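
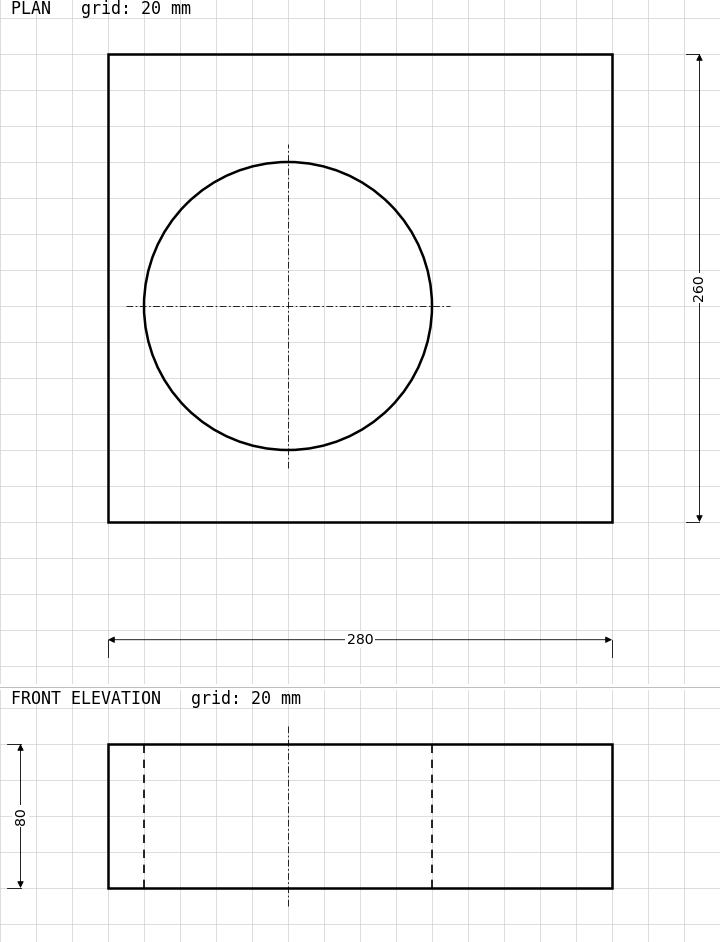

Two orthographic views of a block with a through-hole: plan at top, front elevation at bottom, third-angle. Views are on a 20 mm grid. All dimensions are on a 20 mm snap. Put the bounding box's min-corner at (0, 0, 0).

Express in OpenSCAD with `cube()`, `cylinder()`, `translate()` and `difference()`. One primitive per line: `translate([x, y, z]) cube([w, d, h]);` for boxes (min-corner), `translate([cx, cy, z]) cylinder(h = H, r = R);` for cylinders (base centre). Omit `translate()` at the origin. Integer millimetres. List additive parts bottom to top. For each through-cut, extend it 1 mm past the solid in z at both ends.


difference() {
  cube([280, 260, 80]);
  translate([100, 120, -1]) cylinder(h = 82, r = 80);
}


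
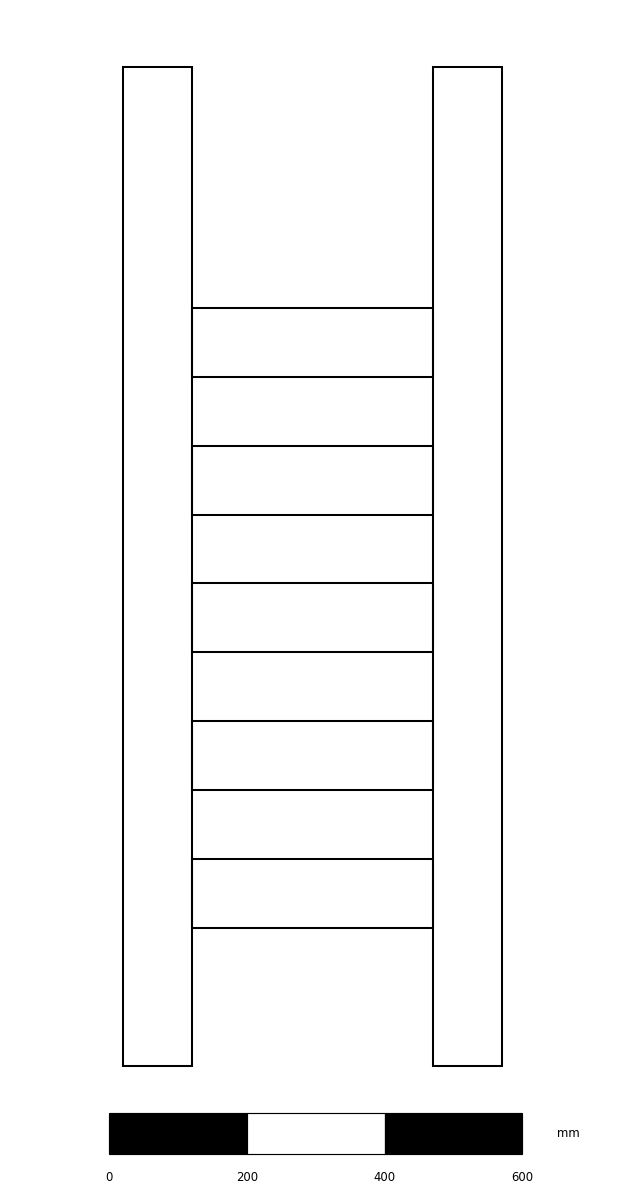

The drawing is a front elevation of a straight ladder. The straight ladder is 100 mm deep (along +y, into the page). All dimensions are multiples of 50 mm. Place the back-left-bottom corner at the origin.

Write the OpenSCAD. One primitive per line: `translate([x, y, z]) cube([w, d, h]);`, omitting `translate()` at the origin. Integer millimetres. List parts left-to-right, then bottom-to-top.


cube([100, 100, 1450]);
translate([100, 0, 200]) cube([350, 100, 100]);
translate([100, 0, 400]) cube([350, 100, 100]);
translate([100, 0, 600]) cube([350, 100, 100]);
translate([100, 0, 800]) cube([350, 100, 100]);
translate([100, 0, 1000]) cube([350, 100, 100]);
translate([450, 0, 0]) cube([100, 100, 1450]);


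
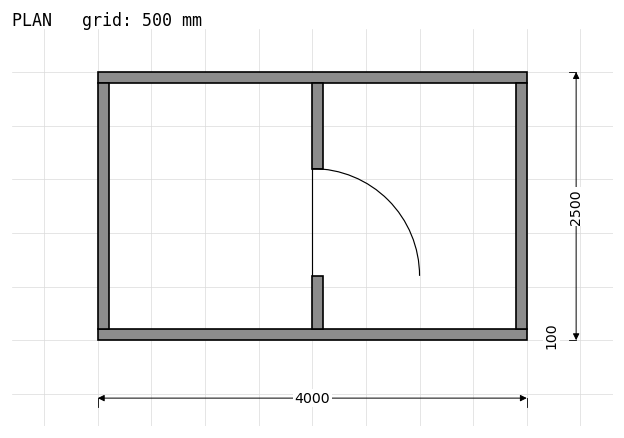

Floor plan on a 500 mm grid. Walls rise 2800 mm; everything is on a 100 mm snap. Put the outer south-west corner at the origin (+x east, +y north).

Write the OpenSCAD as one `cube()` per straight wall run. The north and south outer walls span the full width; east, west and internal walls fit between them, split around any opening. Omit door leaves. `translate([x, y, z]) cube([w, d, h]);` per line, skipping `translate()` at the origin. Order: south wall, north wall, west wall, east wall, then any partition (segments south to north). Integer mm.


cube([4000, 100, 2800]);
translate([0, 2400, 0]) cube([4000, 100, 2800]);
translate([0, 100, 0]) cube([100, 2300, 2800]);
translate([3900, 100, 0]) cube([100, 2300, 2800]);
translate([2000, 100, 0]) cube([100, 500, 2800]);
translate([2000, 1600, 0]) cube([100, 800, 2800]);


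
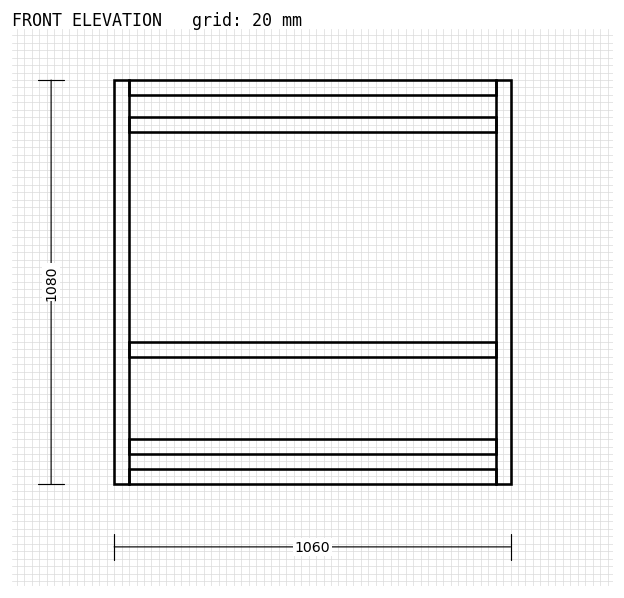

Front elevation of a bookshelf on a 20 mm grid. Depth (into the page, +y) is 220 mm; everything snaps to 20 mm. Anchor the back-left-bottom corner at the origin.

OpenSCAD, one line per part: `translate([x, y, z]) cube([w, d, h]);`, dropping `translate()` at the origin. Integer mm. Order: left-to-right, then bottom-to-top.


cube([40, 220, 1080]);
translate([40, 0, 0]) cube([980, 220, 40]);
translate([40, 0, 80]) cube([980, 220, 40]);
translate([40, 0, 340]) cube([980, 220, 40]);
translate([40, 0, 940]) cube([980, 220, 40]);
translate([40, 0, 1040]) cube([980, 220, 40]);
translate([1020, 0, 0]) cube([40, 220, 1080]);


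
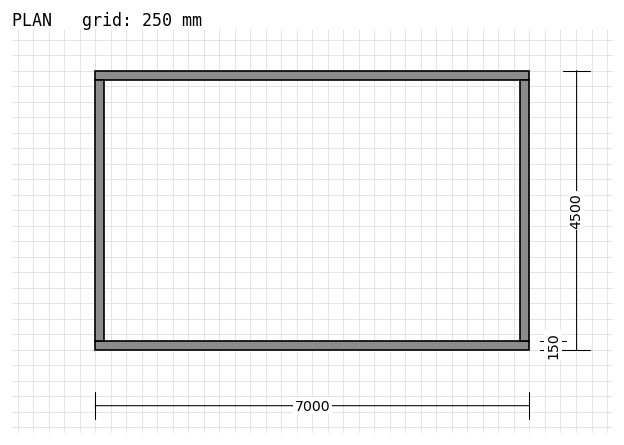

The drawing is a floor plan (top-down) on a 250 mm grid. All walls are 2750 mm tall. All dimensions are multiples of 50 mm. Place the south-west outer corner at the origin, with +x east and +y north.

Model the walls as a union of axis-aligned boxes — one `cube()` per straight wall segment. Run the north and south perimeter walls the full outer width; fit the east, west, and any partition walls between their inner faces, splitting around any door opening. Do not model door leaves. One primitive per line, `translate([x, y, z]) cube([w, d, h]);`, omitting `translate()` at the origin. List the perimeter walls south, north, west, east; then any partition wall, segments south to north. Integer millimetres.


cube([7000, 150, 2750]);
translate([0, 4350, 0]) cube([7000, 150, 2750]);
translate([0, 150, 0]) cube([150, 4200, 2750]);
translate([6850, 150, 0]) cube([150, 4200, 2750]);


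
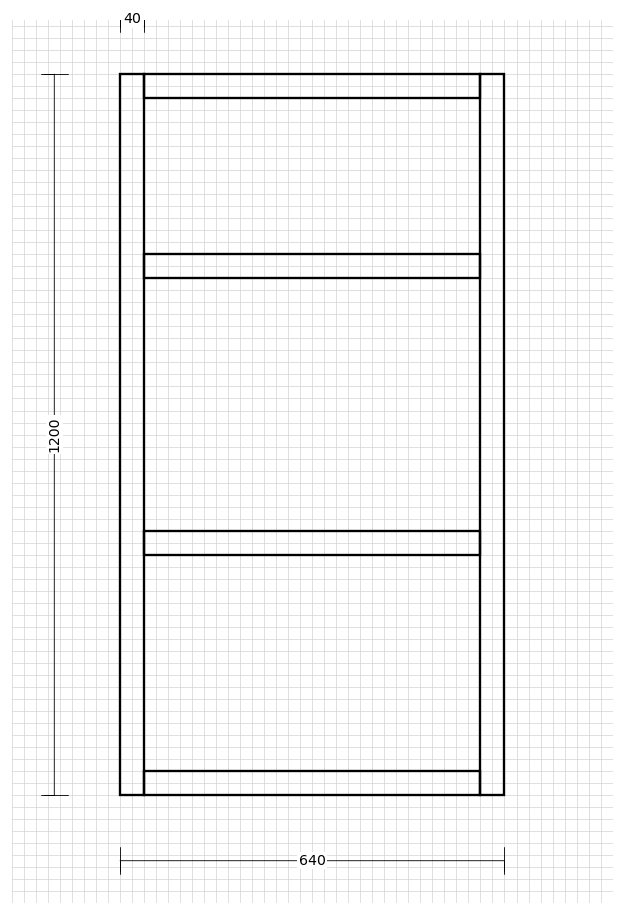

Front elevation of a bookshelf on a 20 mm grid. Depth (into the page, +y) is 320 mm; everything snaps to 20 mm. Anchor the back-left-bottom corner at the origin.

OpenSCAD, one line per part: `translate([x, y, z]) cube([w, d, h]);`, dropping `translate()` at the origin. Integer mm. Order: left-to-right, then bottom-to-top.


cube([40, 320, 1200]);
translate([40, 0, 0]) cube([560, 320, 40]);
translate([40, 0, 400]) cube([560, 320, 40]);
translate([40, 0, 860]) cube([560, 320, 40]);
translate([40, 0, 1160]) cube([560, 320, 40]);
translate([600, 0, 0]) cube([40, 320, 1200]);


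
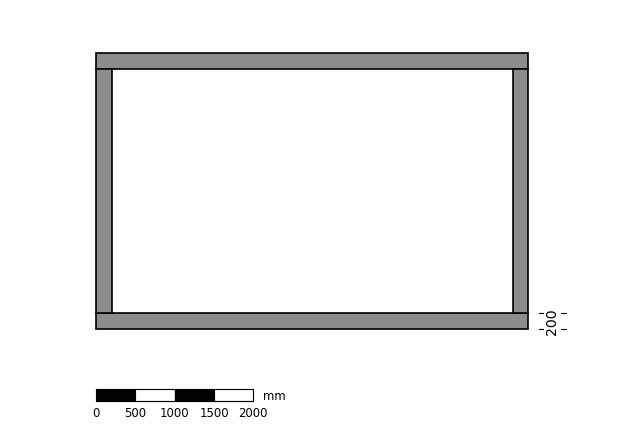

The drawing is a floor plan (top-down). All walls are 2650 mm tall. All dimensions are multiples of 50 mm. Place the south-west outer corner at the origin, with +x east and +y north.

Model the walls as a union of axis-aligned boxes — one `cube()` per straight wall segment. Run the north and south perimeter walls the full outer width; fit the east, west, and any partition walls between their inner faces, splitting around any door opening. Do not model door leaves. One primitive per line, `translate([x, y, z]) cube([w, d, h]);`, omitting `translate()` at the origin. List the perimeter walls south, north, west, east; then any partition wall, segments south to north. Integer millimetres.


cube([5500, 200, 2650]);
translate([0, 3300, 0]) cube([5500, 200, 2650]);
translate([0, 200, 0]) cube([200, 3100, 2650]);
translate([5300, 200, 0]) cube([200, 3100, 2650]);


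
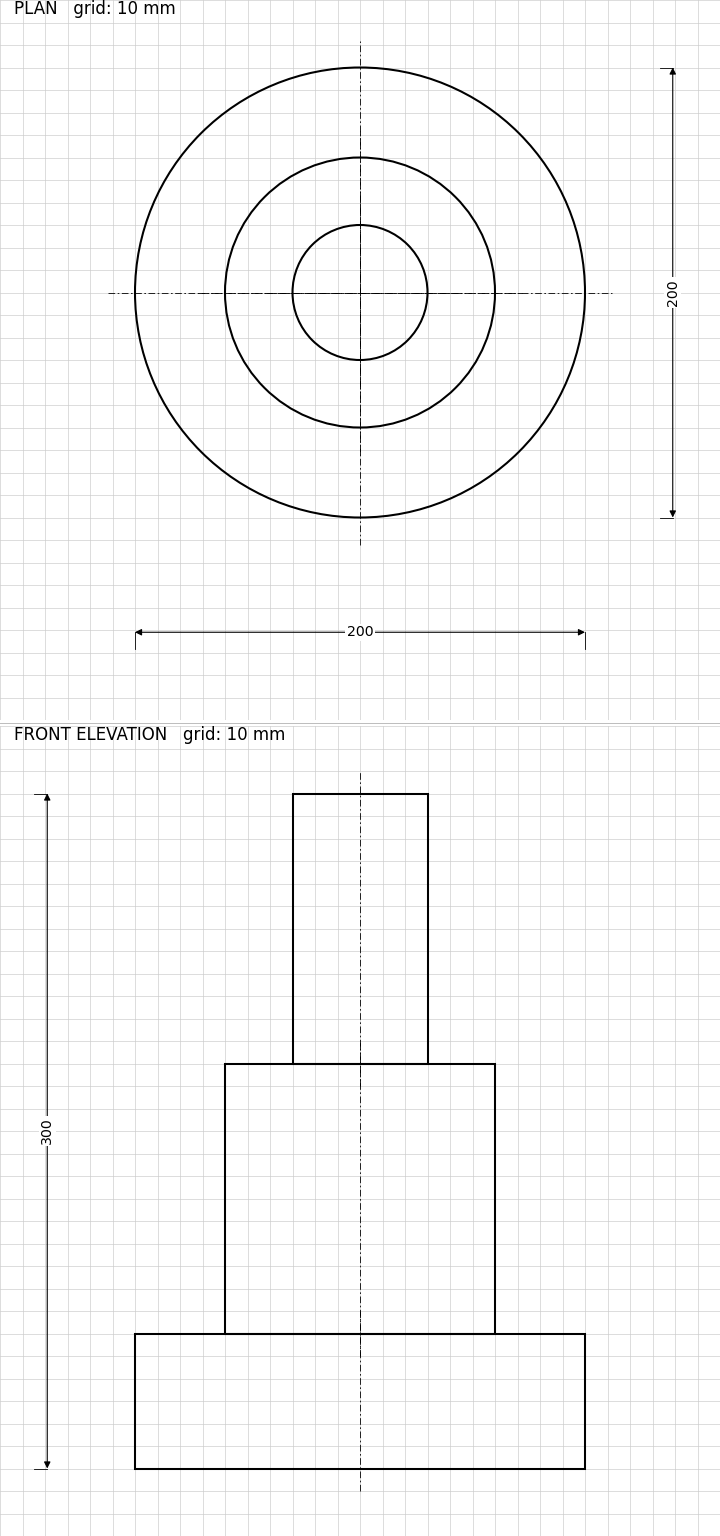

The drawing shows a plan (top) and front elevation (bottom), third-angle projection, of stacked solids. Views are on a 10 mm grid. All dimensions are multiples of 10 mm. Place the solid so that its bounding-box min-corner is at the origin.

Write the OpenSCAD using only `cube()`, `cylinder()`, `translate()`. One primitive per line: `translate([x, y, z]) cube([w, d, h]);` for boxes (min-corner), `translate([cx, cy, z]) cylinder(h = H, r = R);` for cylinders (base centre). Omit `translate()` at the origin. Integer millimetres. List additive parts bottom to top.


translate([100, 100, 0]) cylinder(h = 60, r = 100);
translate([100, 100, 60]) cylinder(h = 120, r = 60);
translate([100, 100, 180]) cylinder(h = 120, r = 30);


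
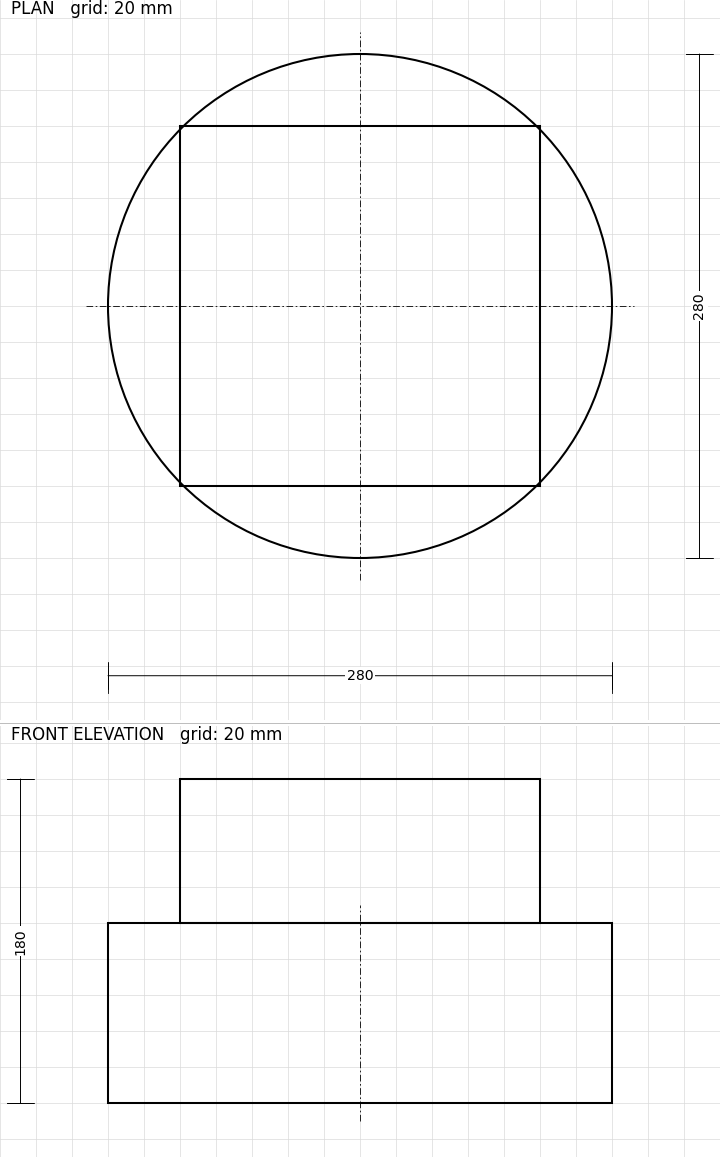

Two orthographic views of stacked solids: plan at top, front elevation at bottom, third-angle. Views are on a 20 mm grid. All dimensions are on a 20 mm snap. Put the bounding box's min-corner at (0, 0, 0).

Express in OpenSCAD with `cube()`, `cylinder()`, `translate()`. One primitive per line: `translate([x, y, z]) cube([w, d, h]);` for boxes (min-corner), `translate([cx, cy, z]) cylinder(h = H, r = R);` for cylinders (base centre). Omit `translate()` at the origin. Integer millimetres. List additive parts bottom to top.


translate([140, 140, 0]) cylinder(h = 100, r = 140);
translate([40, 40, 100]) cube([200, 200, 80]);


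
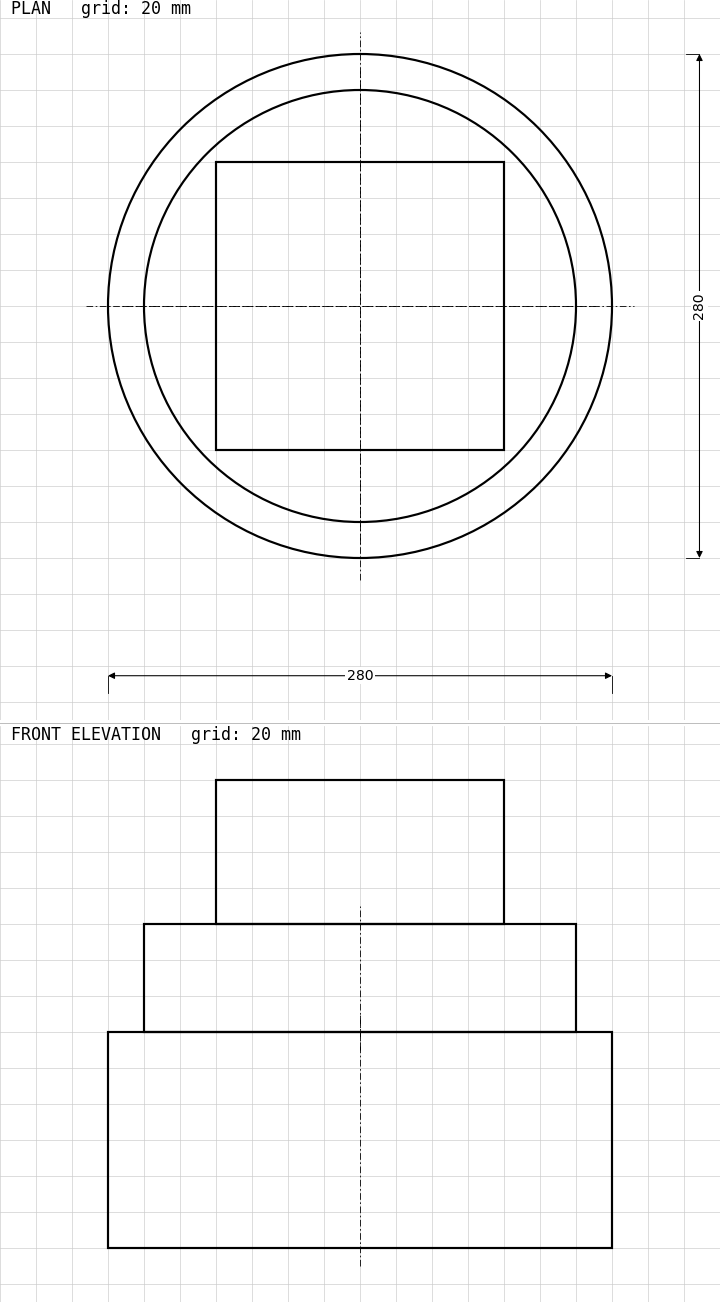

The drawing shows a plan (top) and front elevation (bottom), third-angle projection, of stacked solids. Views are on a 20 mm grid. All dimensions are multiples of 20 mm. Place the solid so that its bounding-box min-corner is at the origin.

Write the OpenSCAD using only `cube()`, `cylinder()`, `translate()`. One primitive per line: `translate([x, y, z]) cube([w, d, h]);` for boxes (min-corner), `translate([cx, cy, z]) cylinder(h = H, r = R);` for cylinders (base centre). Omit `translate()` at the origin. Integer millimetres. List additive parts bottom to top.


translate([140, 140, 0]) cylinder(h = 120, r = 140);
translate([140, 140, 120]) cylinder(h = 60, r = 120);
translate([60, 60, 180]) cube([160, 160, 80]);


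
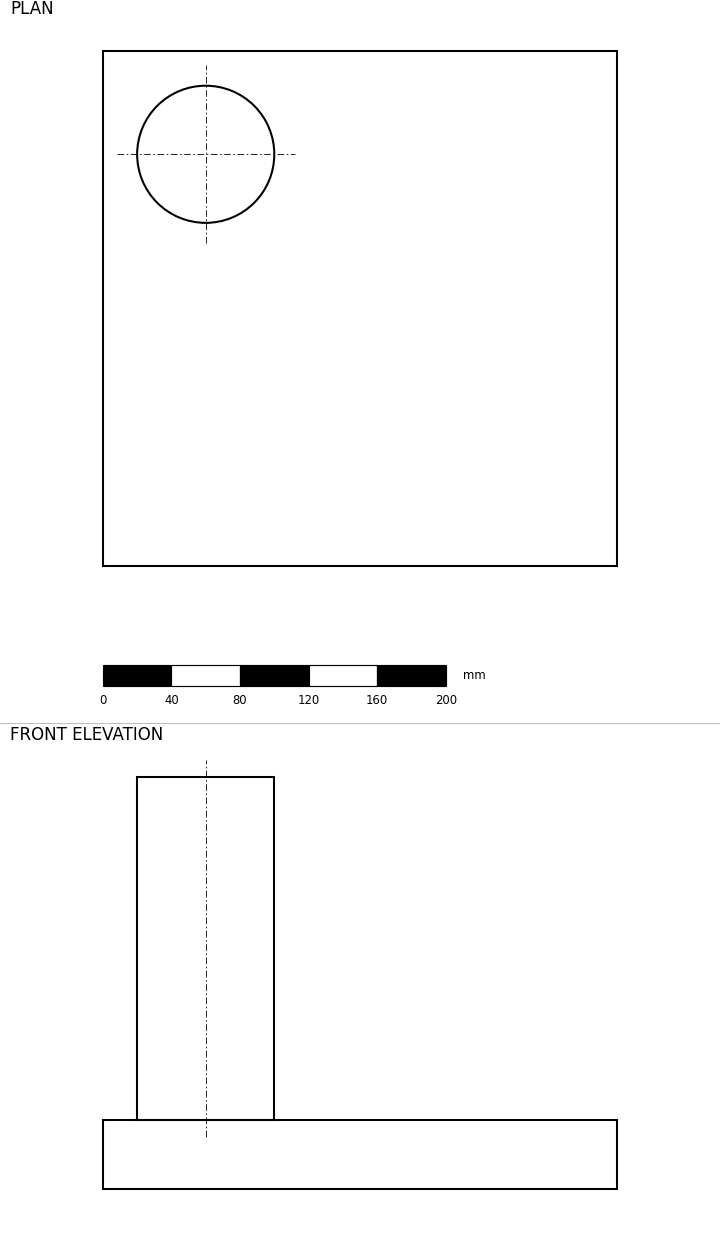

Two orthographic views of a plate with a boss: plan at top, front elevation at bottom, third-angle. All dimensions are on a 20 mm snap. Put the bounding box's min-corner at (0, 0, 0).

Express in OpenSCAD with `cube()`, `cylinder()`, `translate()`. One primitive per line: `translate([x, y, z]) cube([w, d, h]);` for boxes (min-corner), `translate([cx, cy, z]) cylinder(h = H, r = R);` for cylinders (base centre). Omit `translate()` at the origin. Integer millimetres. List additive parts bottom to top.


cube([300, 300, 40]);
translate([60, 240, 40]) cylinder(h = 200, r = 40);


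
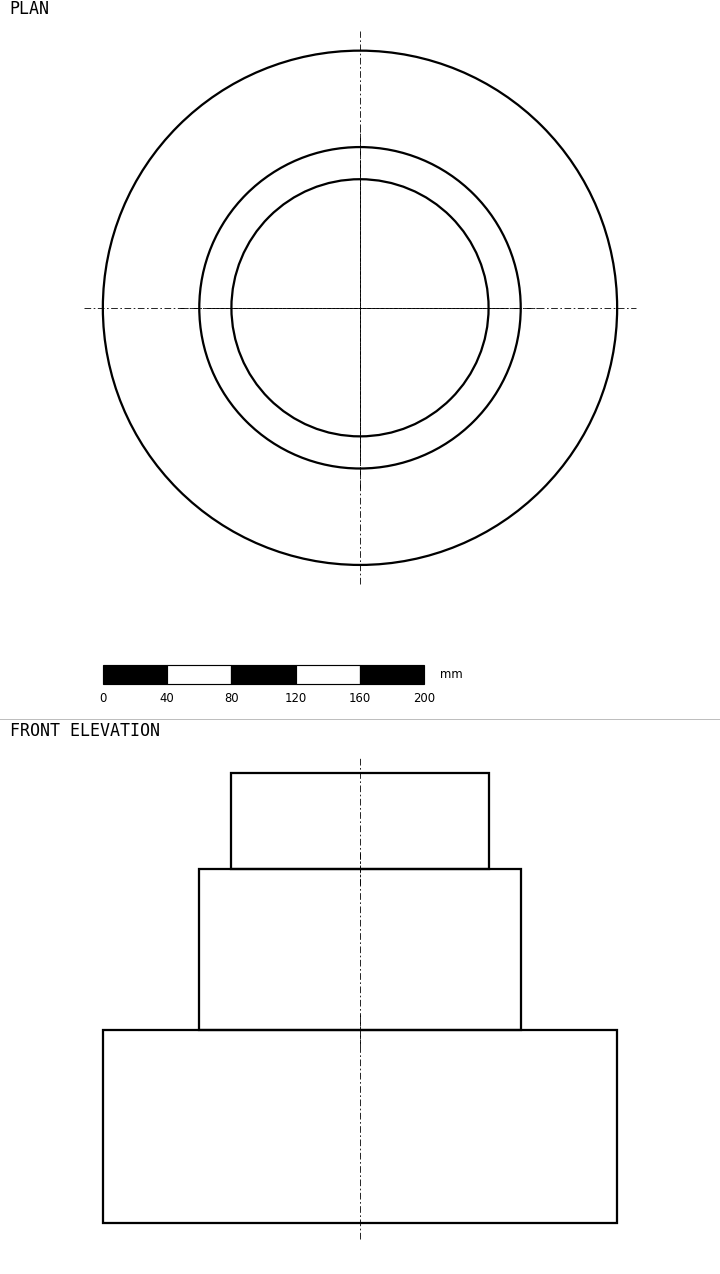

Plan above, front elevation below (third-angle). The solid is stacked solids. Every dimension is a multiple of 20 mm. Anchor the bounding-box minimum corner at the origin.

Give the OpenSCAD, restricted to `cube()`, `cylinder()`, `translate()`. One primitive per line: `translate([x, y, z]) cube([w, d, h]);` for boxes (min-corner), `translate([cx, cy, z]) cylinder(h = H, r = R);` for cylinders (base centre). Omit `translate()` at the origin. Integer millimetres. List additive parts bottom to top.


translate([160, 160, 0]) cylinder(h = 120, r = 160);
translate([160, 160, 120]) cylinder(h = 100, r = 100);
translate([160, 160, 220]) cylinder(h = 60, r = 80);


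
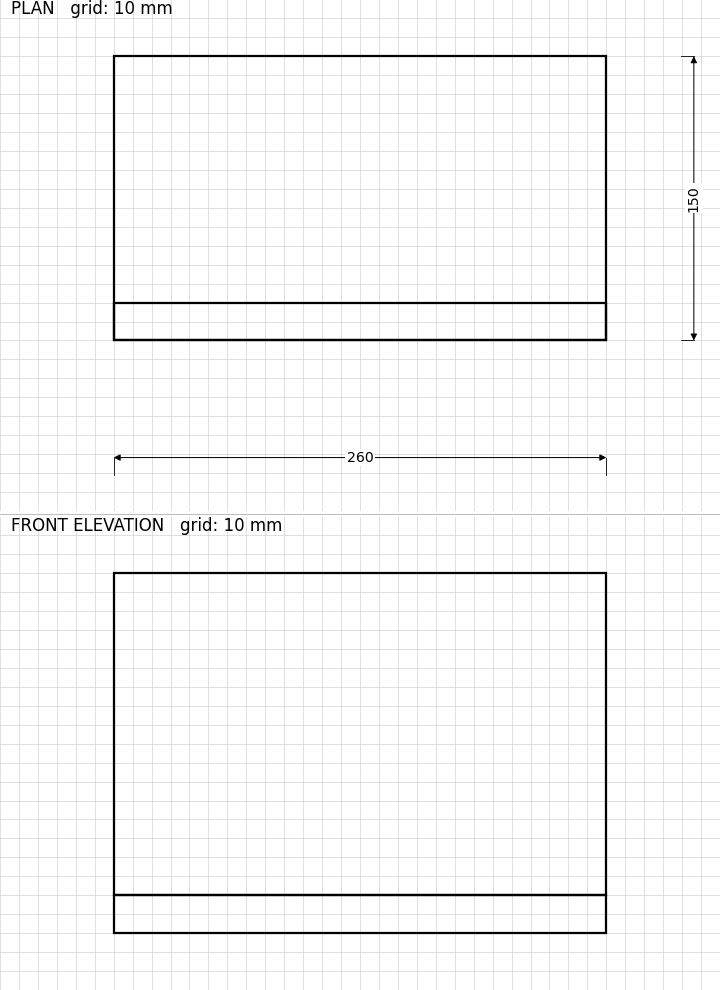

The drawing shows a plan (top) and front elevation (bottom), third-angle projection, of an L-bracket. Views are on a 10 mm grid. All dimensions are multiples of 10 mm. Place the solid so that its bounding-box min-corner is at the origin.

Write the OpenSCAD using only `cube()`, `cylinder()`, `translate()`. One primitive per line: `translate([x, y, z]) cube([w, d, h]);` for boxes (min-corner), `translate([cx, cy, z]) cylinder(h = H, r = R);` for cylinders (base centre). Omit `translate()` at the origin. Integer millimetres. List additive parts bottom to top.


cube([260, 150, 20]);
translate([0, 0, 20]) cube([260, 20, 170]);


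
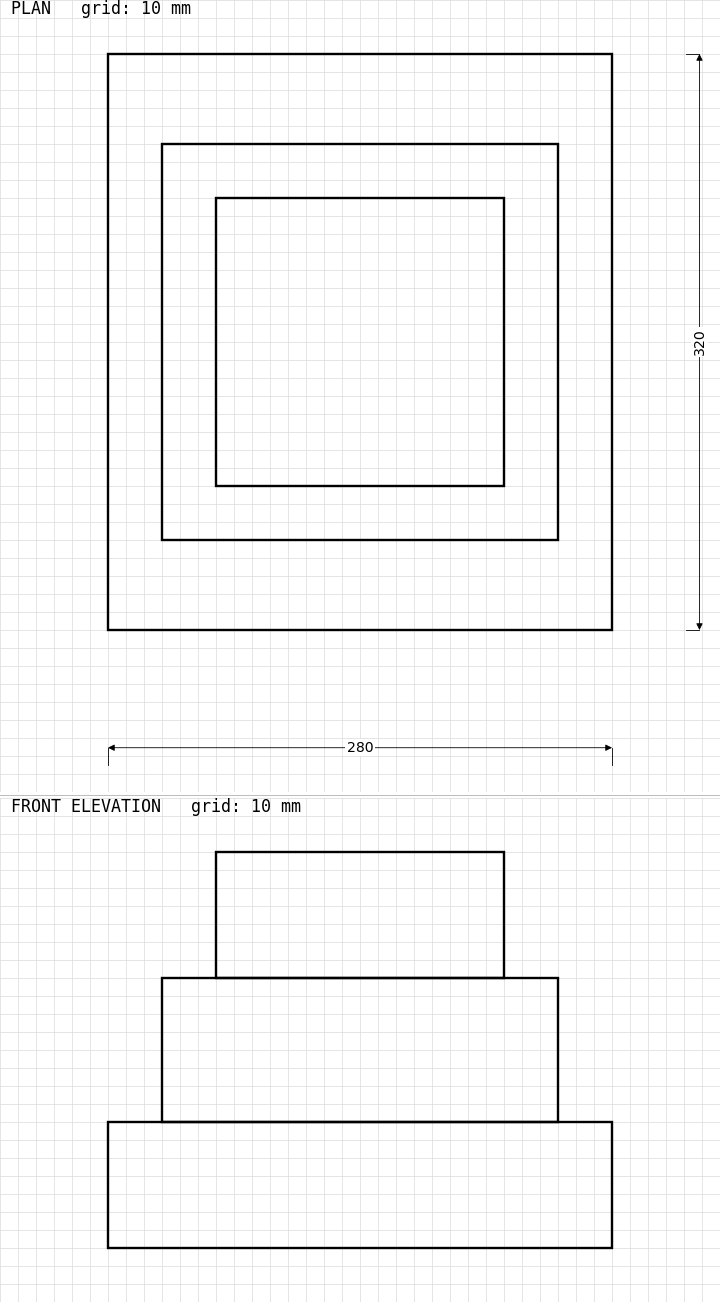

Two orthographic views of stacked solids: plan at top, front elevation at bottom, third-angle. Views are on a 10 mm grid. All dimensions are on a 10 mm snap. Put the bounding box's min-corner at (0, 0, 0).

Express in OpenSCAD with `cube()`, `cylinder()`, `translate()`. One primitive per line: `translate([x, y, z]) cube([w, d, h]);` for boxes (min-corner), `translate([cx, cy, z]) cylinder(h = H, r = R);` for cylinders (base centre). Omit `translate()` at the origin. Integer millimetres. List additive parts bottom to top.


cube([280, 320, 70]);
translate([30, 50, 70]) cube([220, 220, 80]);
translate([60, 80, 150]) cube([160, 160, 70]);


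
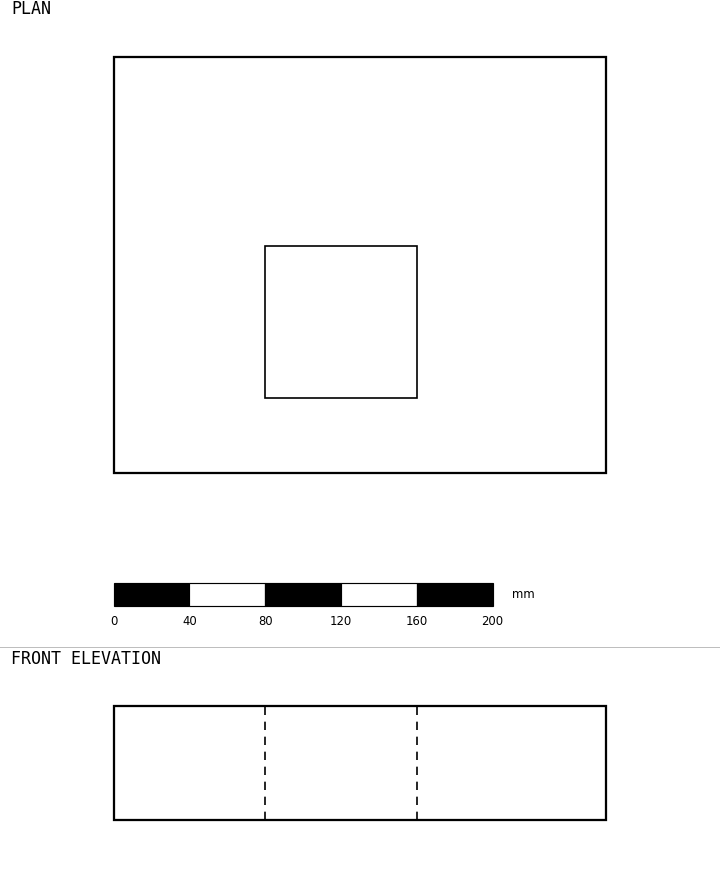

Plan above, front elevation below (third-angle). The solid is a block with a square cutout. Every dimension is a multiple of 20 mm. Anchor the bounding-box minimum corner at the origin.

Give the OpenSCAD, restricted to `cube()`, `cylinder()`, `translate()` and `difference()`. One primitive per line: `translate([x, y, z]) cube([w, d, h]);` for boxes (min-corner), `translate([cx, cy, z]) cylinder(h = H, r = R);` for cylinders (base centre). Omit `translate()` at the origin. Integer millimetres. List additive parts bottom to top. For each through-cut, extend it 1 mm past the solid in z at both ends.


difference() {
  cube([260, 220, 60]);
  translate([80, 40, -1]) cube([80, 80, 62]);
}


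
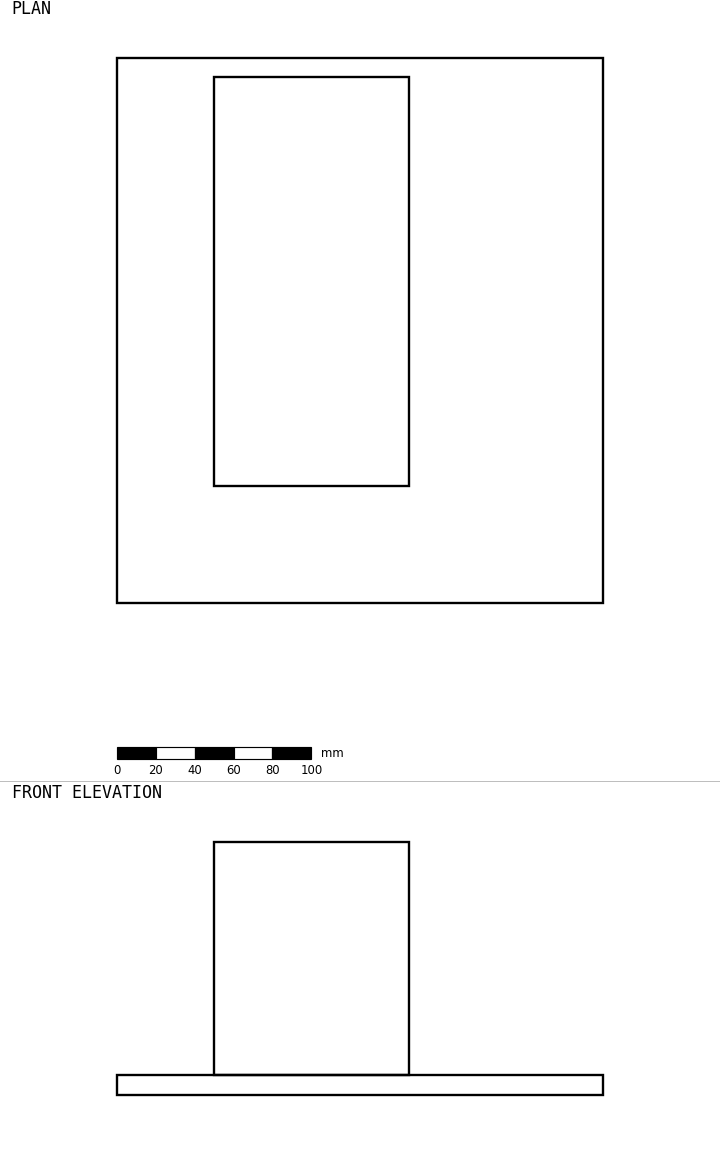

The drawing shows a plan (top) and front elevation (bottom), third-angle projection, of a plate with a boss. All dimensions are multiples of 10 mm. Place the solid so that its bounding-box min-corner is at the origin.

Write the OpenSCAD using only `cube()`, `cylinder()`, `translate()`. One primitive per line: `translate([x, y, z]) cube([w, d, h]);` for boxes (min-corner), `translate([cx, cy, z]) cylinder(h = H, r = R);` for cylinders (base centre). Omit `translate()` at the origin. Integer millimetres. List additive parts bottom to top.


cube([250, 280, 10]);
translate([50, 60, 10]) cube([100, 210, 120]);


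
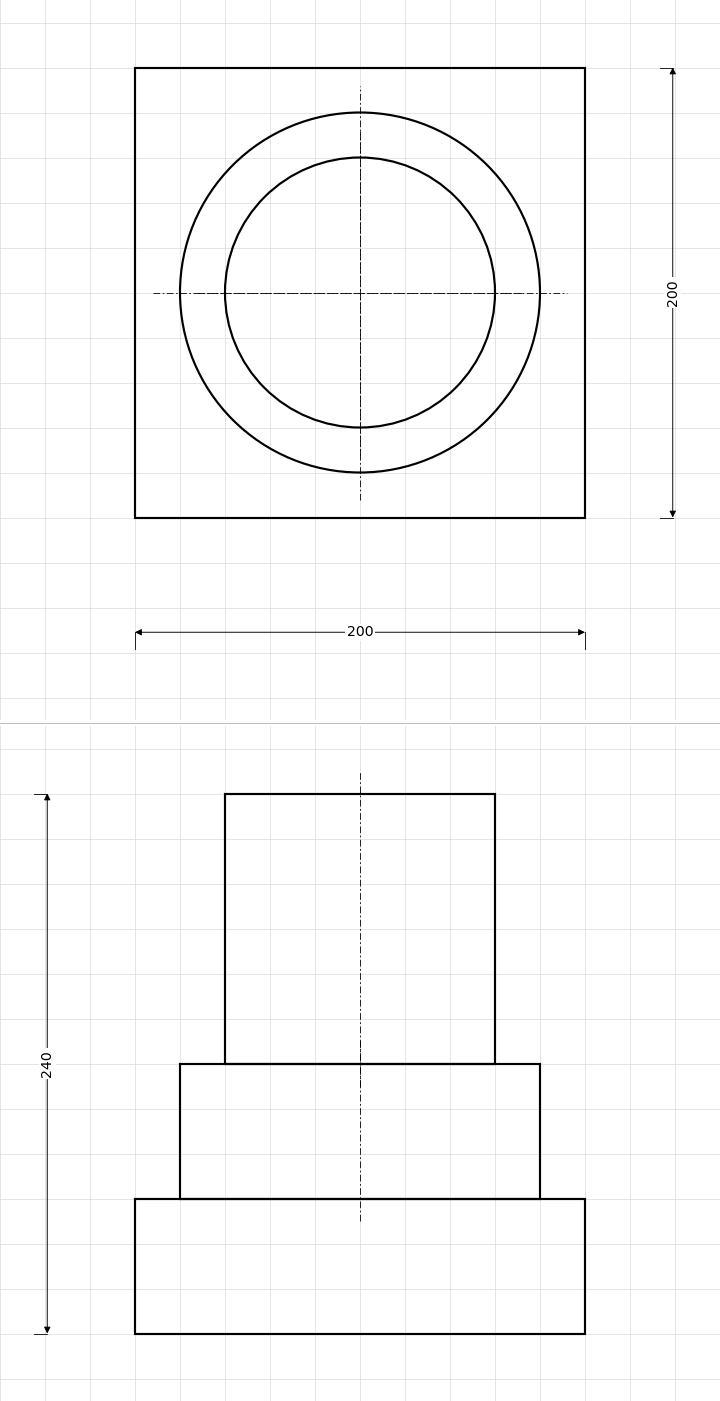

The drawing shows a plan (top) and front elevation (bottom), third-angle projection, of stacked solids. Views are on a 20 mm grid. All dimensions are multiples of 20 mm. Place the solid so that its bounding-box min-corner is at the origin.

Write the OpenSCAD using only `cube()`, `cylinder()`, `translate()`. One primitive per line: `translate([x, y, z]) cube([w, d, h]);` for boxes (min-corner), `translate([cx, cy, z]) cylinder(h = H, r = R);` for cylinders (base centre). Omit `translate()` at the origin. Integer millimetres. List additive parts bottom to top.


cube([200, 200, 60]);
translate([100, 100, 60]) cylinder(h = 60, r = 80);
translate([100, 100, 120]) cylinder(h = 120, r = 60);


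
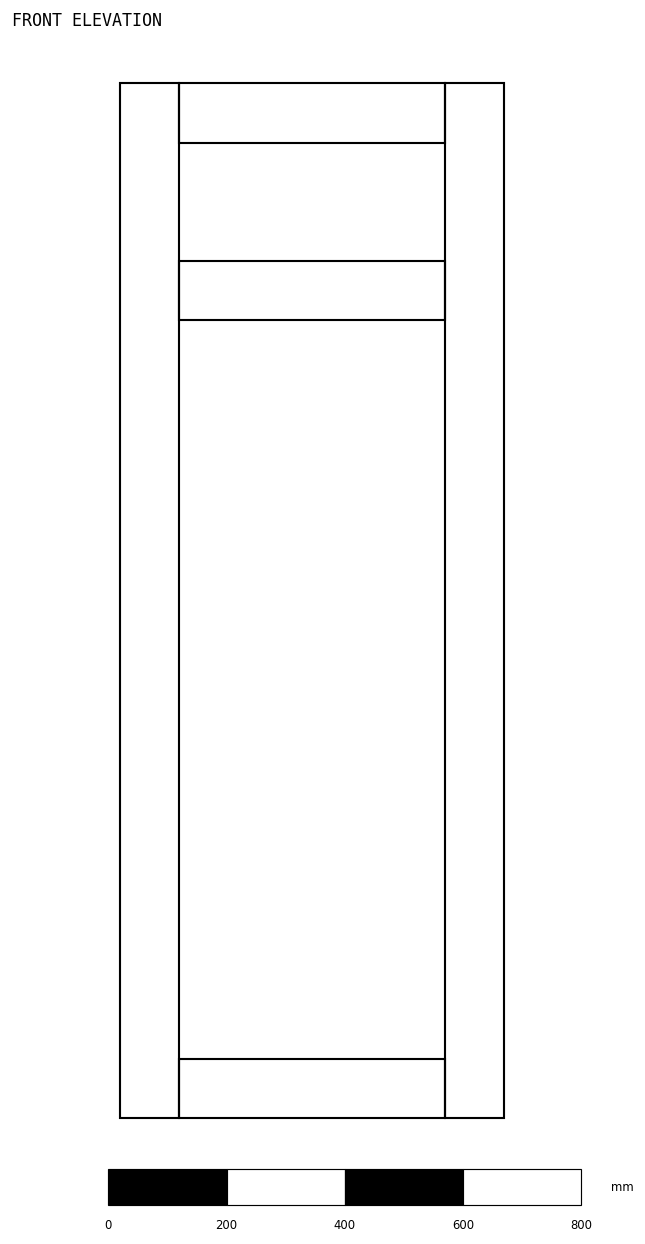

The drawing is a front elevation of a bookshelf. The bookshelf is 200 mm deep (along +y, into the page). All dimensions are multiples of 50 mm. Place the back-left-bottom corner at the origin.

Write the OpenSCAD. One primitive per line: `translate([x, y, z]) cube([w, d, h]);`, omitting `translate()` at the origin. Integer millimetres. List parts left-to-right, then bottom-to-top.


cube([100, 200, 1750]);
translate([100, 0, 0]) cube([450, 200, 100]);
translate([100, 0, 1350]) cube([450, 200, 100]);
translate([100, 0, 1650]) cube([450, 200, 100]);
translate([550, 0, 0]) cube([100, 200, 1750]);


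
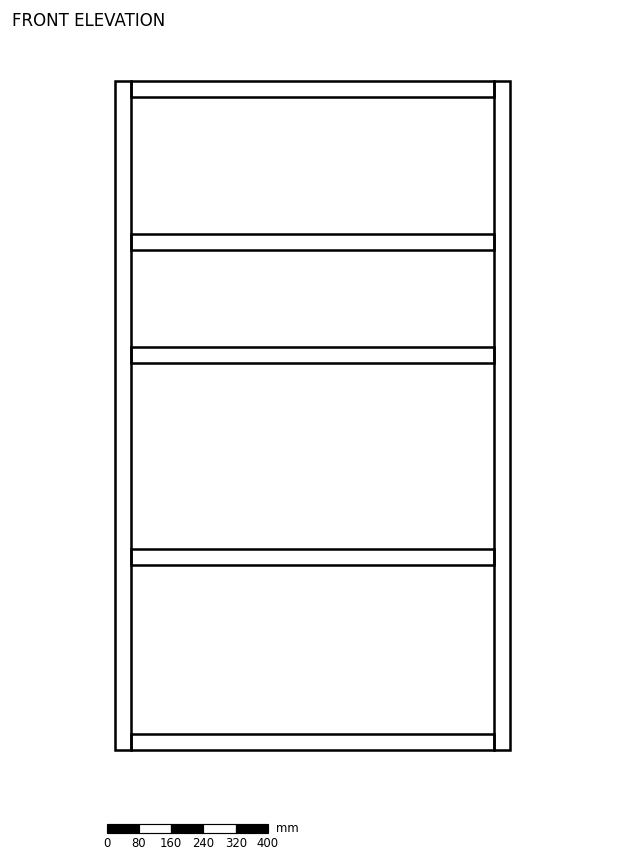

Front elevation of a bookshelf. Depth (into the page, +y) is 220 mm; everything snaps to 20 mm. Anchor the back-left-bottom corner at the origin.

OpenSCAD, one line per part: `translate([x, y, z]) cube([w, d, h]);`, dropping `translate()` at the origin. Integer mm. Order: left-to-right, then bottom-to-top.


cube([40, 220, 1660]);
translate([40, 0, 0]) cube([900, 220, 40]);
translate([40, 0, 460]) cube([900, 220, 40]);
translate([40, 0, 960]) cube([900, 220, 40]);
translate([40, 0, 1240]) cube([900, 220, 40]);
translate([40, 0, 1620]) cube([900, 220, 40]);
translate([940, 0, 0]) cube([40, 220, 1660]);


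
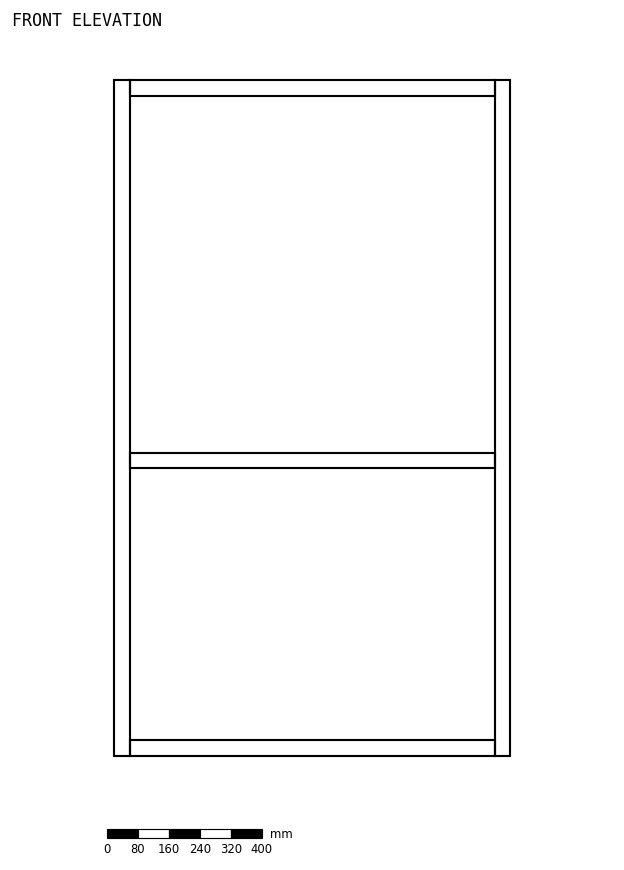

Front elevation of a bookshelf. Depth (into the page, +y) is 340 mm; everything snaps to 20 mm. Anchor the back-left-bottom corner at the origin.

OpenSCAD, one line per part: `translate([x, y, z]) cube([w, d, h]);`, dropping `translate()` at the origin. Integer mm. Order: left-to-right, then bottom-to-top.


cube([40, 340, 1740]);
translate([40, 0, 0]) cube([940, 340, 40]);
translate([40, 0, 740]) cube([940, 340, 40]);
translate([40, 0, 1700]) cube([940, 340, 40]);
translate([980, 0, 0]) cube([40, 340, 1740]);


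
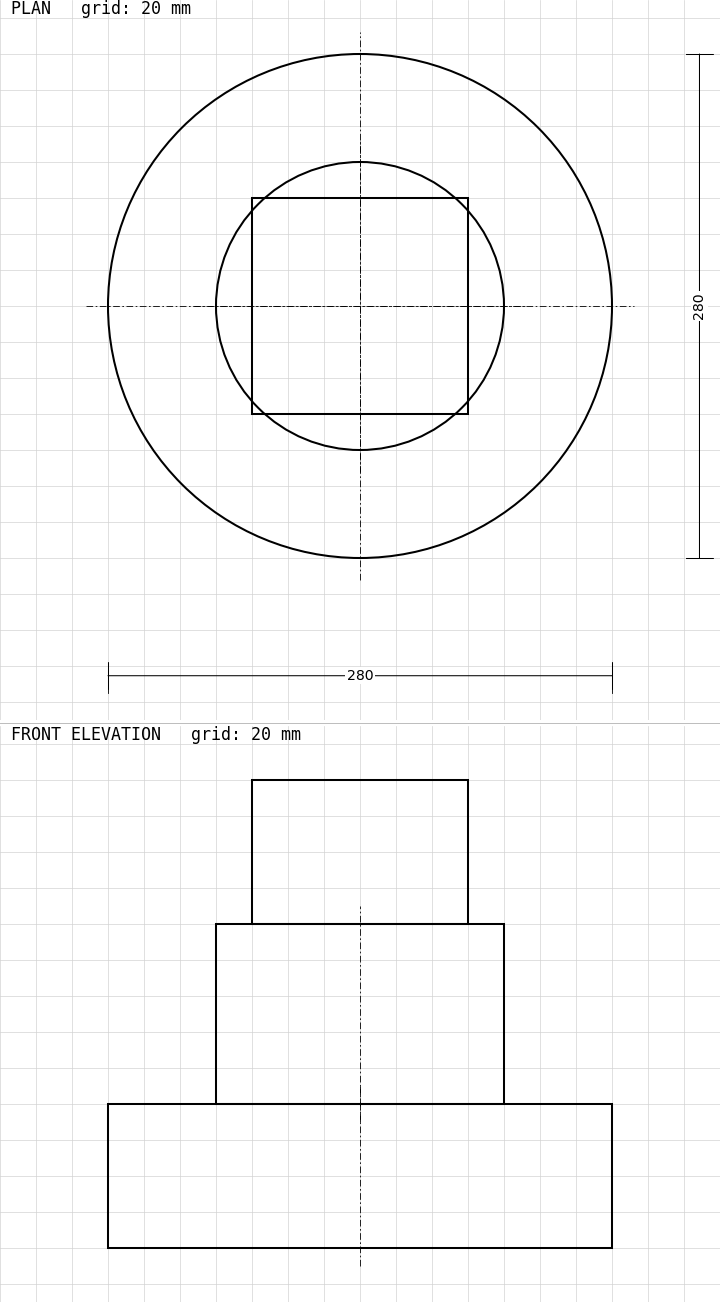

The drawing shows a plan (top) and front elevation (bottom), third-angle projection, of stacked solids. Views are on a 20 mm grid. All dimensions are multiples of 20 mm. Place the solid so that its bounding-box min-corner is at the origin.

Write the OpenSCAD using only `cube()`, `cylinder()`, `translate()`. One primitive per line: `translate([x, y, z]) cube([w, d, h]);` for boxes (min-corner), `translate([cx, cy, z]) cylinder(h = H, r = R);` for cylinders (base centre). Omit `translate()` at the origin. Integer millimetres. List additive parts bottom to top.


translate([140, 140, 0]) cylinder(h = 80, r = 140);
translate([140, 140, 80]) cylinder(h = 100, r = 80);
translate([80, 80, 180]) cube([120, 120, 80]);


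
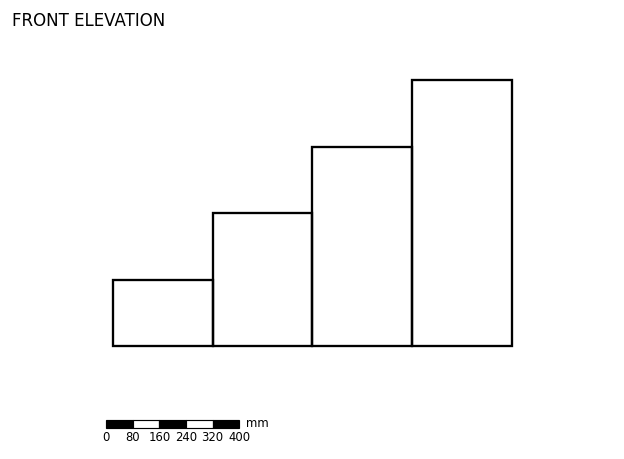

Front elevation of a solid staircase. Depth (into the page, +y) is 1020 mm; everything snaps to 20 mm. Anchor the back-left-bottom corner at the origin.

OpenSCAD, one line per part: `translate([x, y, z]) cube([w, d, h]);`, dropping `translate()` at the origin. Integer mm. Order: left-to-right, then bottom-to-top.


cube([300, 1020, 200]);
translate([300, 0, 0]) cube([300, 1020, 400]);
translate([600, 0, 0]) cube([300, 1020, 600]);
translate([900, 0, 0]) cube([300, 1020, 800]);


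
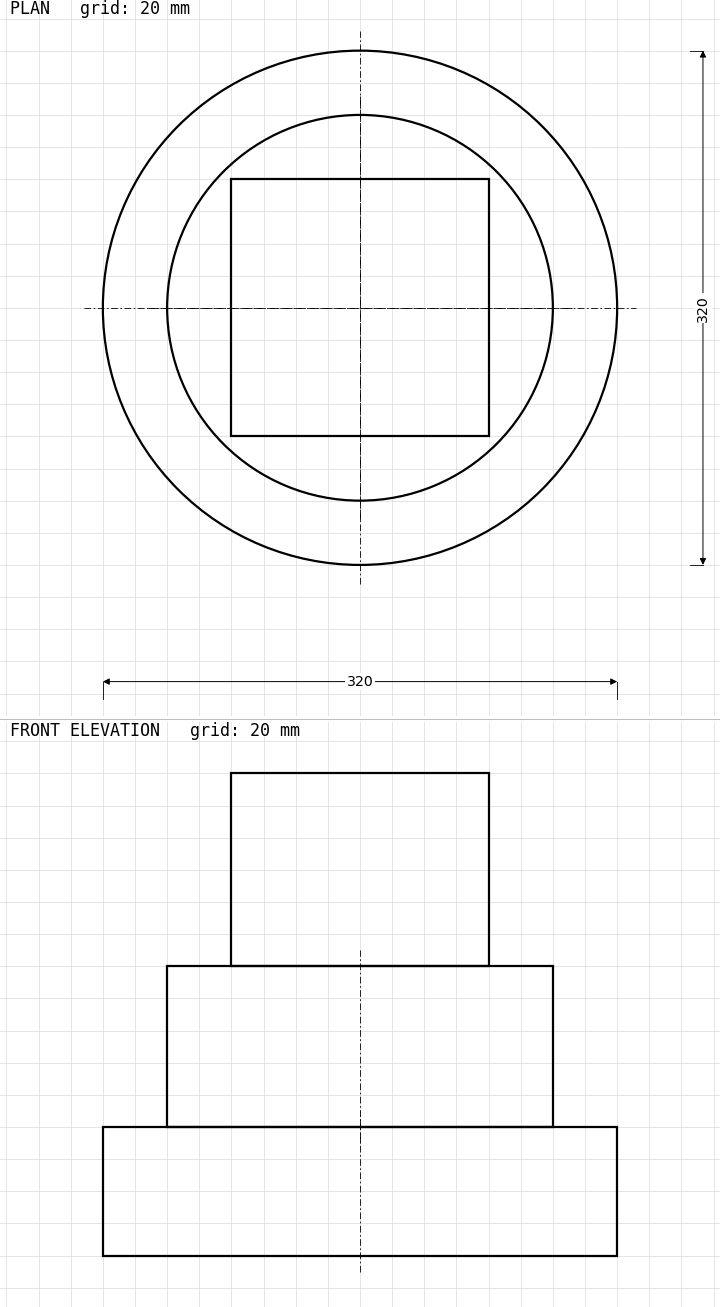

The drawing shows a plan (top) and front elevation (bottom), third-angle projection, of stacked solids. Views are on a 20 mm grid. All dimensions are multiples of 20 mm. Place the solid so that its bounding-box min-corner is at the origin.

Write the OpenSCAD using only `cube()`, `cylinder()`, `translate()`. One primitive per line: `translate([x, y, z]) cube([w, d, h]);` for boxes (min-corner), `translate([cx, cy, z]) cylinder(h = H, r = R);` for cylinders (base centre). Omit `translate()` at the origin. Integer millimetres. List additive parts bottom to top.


translate([160, 160, 0]) cylinder(h = 80, r = 160);
translate([160, 160, 80]) cylinder(h = 100, r = 120);
translate([80, 80, 180]) cube([160, 160, 120]);


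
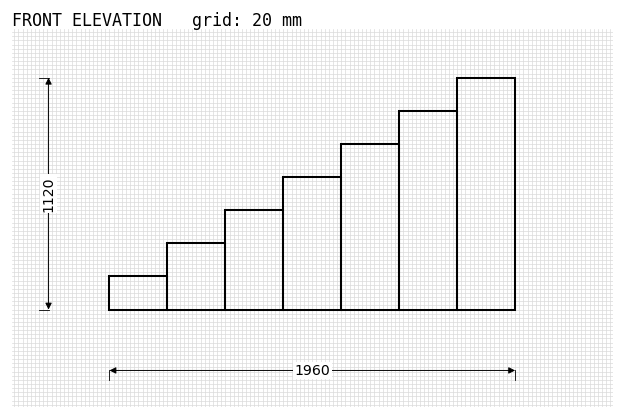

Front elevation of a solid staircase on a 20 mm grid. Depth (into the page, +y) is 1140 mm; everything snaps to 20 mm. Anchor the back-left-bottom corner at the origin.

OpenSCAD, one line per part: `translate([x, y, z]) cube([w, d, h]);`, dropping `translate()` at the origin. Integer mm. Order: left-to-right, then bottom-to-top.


cube([280, 1140, 160]);
translate([280, 0, 0]) cube([280, 1140, 320]);
translate([560, 0, 0]) cube([280, 1140, 480]);
translate([840, 0, 0]) cube([280, 1140, 640]);
translate([1120, 0, 0]) cube([280, 1140, 800]);
translate([1400, 0, 0]) cube([280, 1140, 960]);
translate([1680, 0, 0]) cube([280, 1140, 1120]);


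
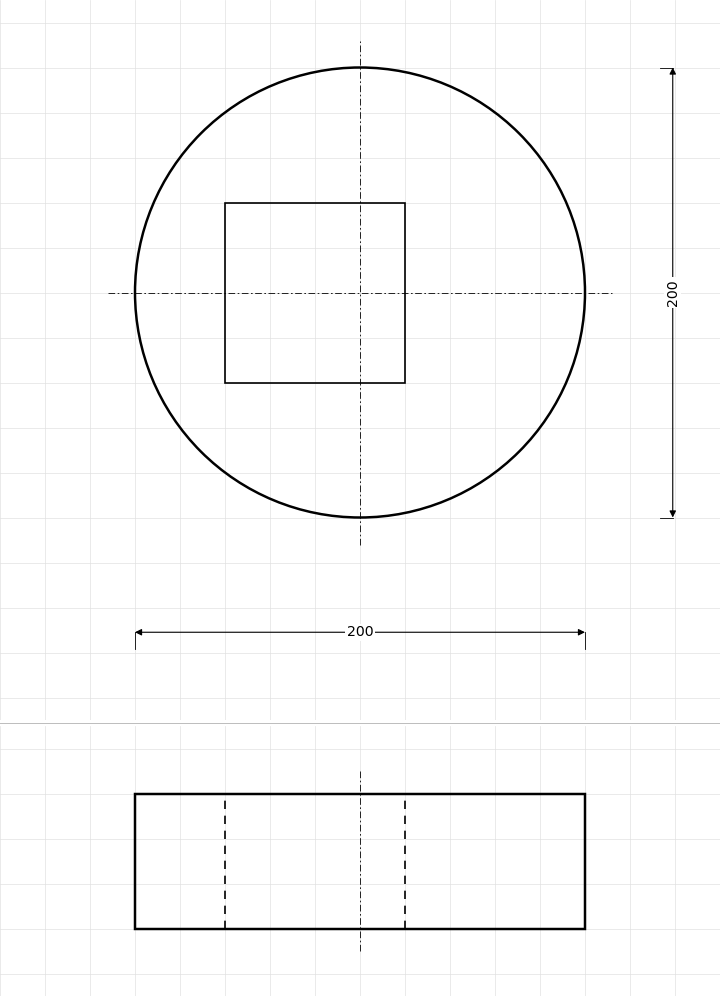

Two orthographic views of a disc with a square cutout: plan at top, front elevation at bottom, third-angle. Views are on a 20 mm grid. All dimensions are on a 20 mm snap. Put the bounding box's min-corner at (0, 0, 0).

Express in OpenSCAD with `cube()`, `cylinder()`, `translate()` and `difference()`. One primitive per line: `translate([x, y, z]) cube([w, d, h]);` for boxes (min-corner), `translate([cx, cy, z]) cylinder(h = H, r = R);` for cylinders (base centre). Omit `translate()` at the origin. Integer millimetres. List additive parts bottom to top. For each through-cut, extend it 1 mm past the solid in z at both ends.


difference() {
  translate([100, 100, 0]) cylinder(h = 60, r = 100);
  translate([40, 60, -1]) cube([80, 80, 62]);
}


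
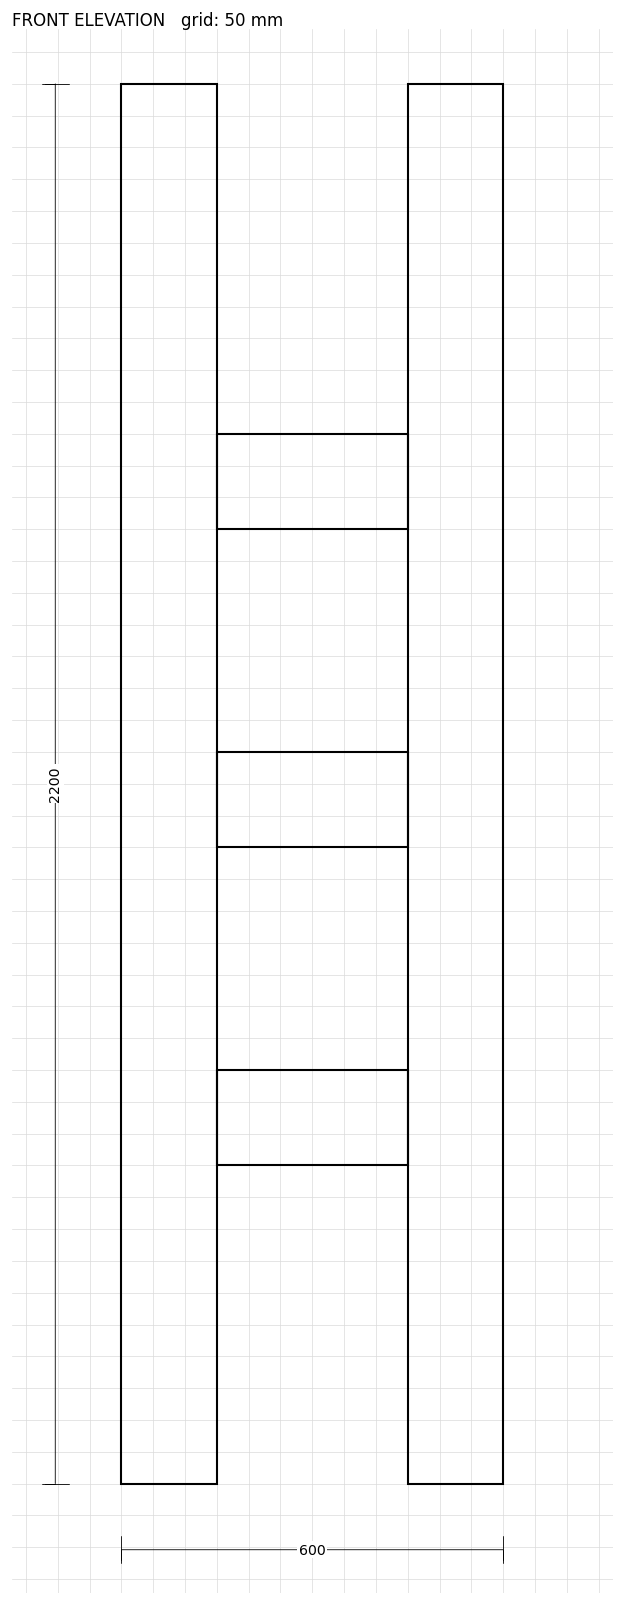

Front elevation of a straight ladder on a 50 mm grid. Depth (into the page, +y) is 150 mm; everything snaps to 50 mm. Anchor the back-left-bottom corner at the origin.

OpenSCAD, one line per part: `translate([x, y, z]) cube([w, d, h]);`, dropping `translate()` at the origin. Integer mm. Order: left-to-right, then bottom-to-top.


cube([150, 150, 2200]);
translate([150, 0, 500]) cube([300, 150, 150]);
translate([150, 0, 1000]) cube([300, 150, 150]);
translate([150, 0, 1500]) cube([300, 150, 150]);
translate([450, 0, 0]) cube([150, 150, 2200]);


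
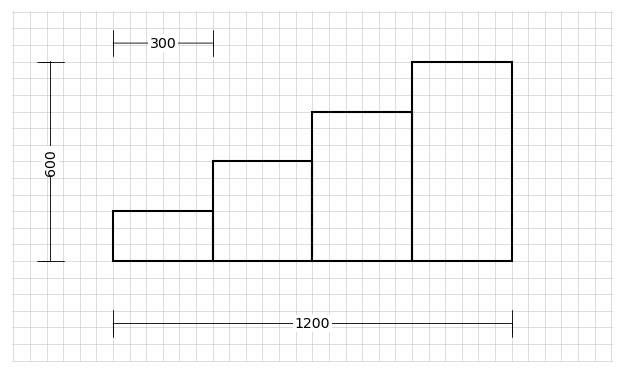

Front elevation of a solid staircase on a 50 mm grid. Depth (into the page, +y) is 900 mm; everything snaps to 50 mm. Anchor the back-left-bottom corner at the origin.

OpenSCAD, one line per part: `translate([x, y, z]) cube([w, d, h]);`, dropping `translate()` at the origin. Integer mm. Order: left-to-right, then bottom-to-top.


cube([300, 900, 150]);
translate([300, 0, 0]) cube([300, 900, 300]);
translate([600, 0, 0]) cube([300, 900, 450]);
translate([900, 0, 0]) cube([300, 900, 600]);


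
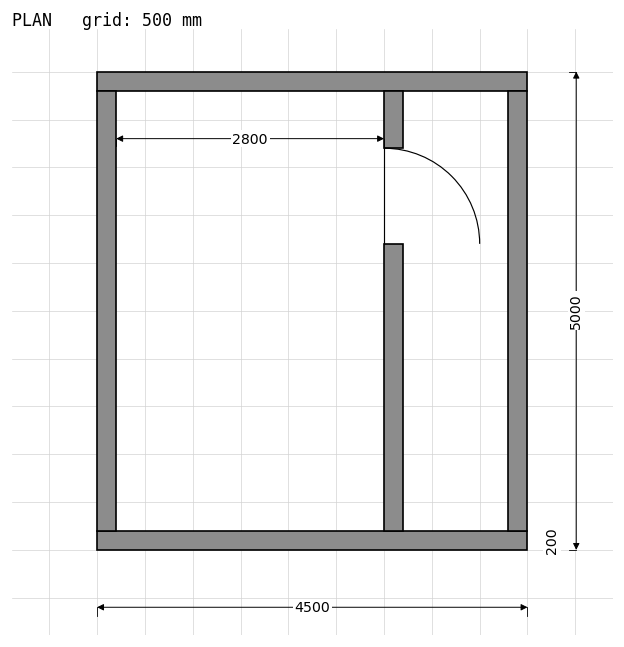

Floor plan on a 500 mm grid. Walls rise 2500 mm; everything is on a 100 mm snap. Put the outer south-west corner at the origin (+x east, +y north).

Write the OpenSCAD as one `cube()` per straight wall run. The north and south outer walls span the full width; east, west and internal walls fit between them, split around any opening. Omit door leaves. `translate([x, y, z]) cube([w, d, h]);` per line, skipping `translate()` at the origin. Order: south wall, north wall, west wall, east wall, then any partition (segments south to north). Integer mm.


cube([4500, 200, 2500]);
translate([0, 4800, 0]) cube([4500, 200, 2500]);
translate([0, 200, 0]) cube([200, 4600, 2500]);
translate([4300, 200, 0]) cube([200, 4600, 2500]);
translate([3000, 200, 0]) cube([200, 3000, 2500]);
translate([3000, 4200, 0]) cube([200, 600, 2500]);


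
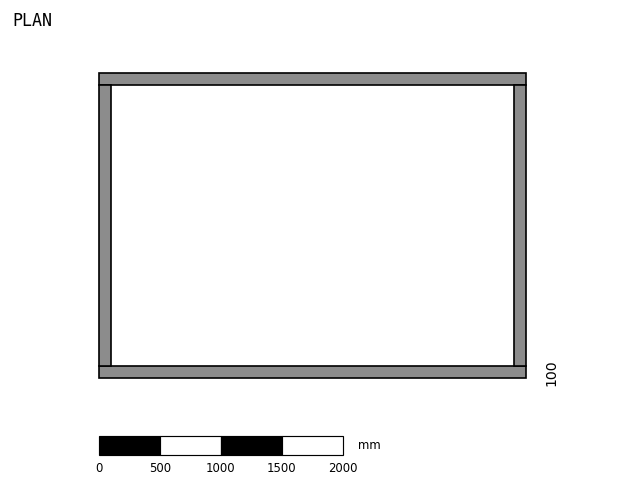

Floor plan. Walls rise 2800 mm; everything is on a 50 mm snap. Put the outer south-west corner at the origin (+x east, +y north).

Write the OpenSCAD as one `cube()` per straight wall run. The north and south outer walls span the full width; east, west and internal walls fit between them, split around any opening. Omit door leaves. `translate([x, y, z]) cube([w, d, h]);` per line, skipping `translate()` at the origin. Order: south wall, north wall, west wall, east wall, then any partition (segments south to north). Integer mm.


cube([3500, 100, 2800]);
translate([0, 2400, 0]) cube([3500, 100, 2800]);
translate([0, 100, 0]) cube([100, 2300, 2800]);
translate([3400, 100, 0]) cube([100, 2300, 2800]);


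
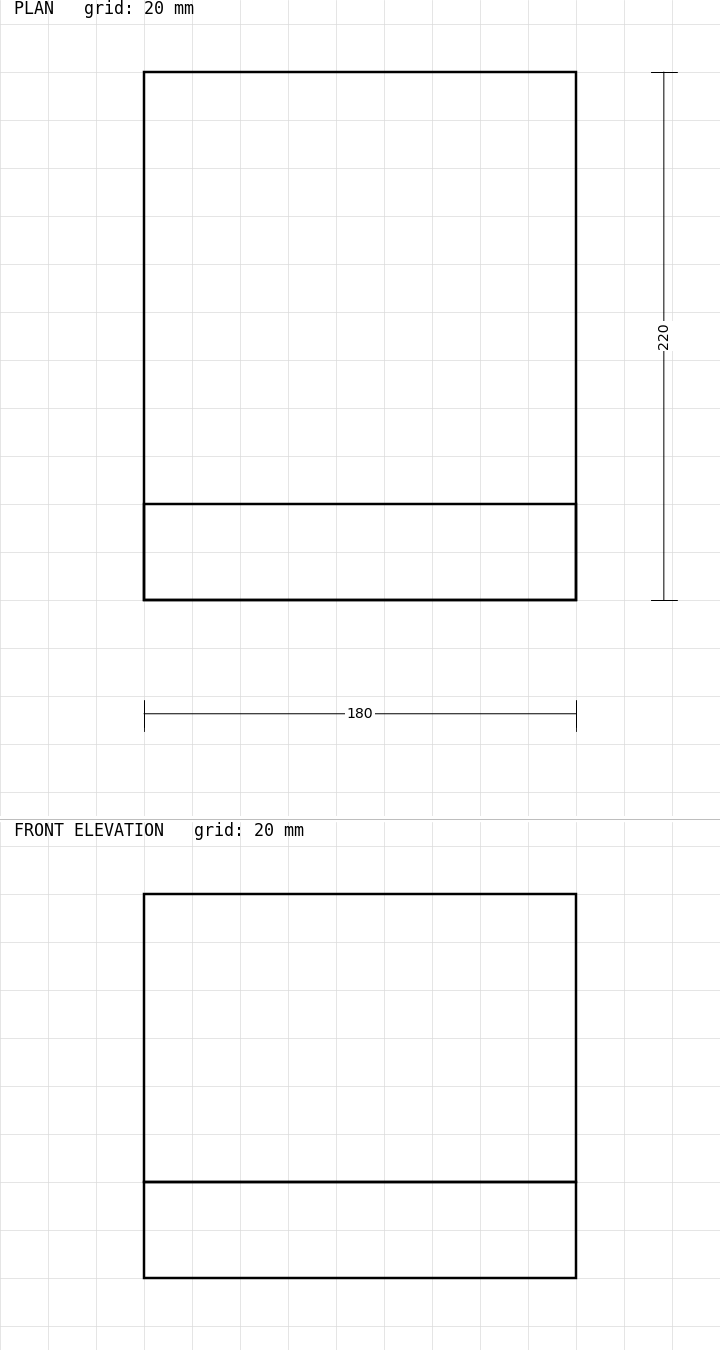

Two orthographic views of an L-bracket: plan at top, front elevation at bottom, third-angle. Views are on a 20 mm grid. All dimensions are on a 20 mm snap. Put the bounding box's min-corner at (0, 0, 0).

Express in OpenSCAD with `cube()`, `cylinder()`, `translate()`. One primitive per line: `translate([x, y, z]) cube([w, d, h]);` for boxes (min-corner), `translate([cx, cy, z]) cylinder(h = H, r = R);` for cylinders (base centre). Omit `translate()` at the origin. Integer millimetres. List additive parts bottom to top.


cube([180, 220, 40]);
translate([0, 0, 40]) cube([180, 40, 120]);


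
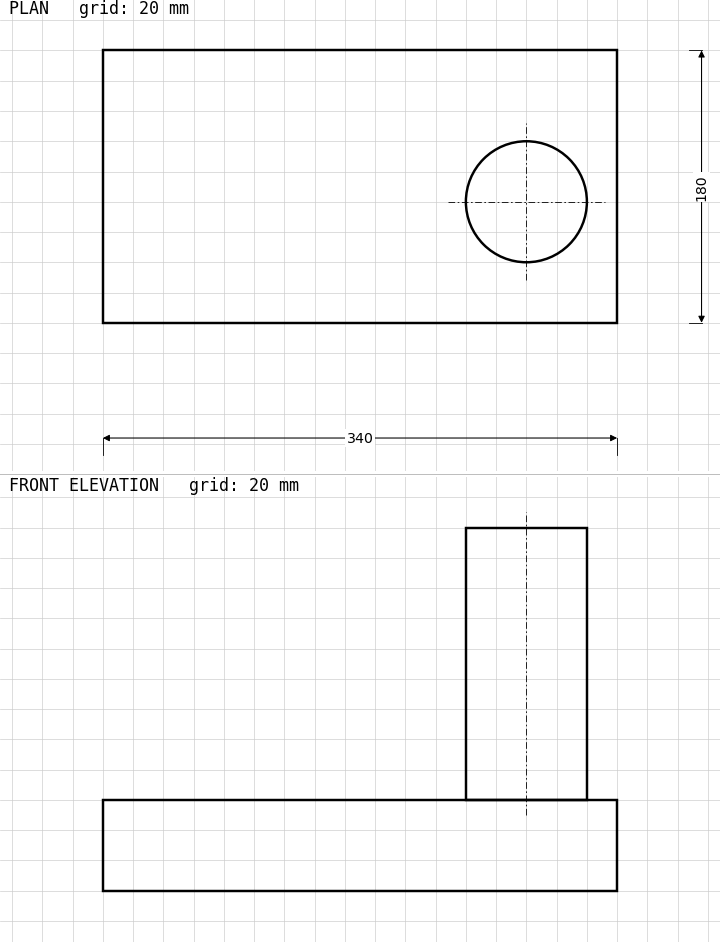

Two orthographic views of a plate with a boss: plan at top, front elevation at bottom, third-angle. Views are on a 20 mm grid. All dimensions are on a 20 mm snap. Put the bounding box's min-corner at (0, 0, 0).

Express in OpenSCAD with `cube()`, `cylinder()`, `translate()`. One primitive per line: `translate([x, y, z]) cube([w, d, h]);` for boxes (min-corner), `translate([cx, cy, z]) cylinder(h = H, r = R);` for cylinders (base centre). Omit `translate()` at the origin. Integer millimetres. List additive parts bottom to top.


cube([340, 180, 60]);
translate([280, 80, 60]) cylinder(h = 180, r = 40);


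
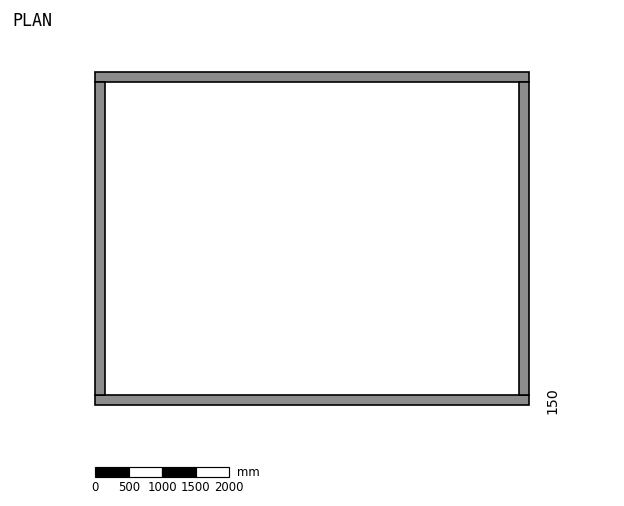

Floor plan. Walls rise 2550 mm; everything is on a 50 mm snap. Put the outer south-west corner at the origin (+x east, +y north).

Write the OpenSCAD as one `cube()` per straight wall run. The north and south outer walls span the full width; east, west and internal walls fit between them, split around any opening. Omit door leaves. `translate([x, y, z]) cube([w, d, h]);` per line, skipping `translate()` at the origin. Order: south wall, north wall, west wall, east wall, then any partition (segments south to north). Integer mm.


cube([6500, 150, 2550]);
translate([0, 4850, 0]) cube([6500, 150, 2550]);
translate([0, 150, 0]) cube([150, 4700, 2550]);
translate([6350, 150, 0]) cube([150, 4700, 2550]);


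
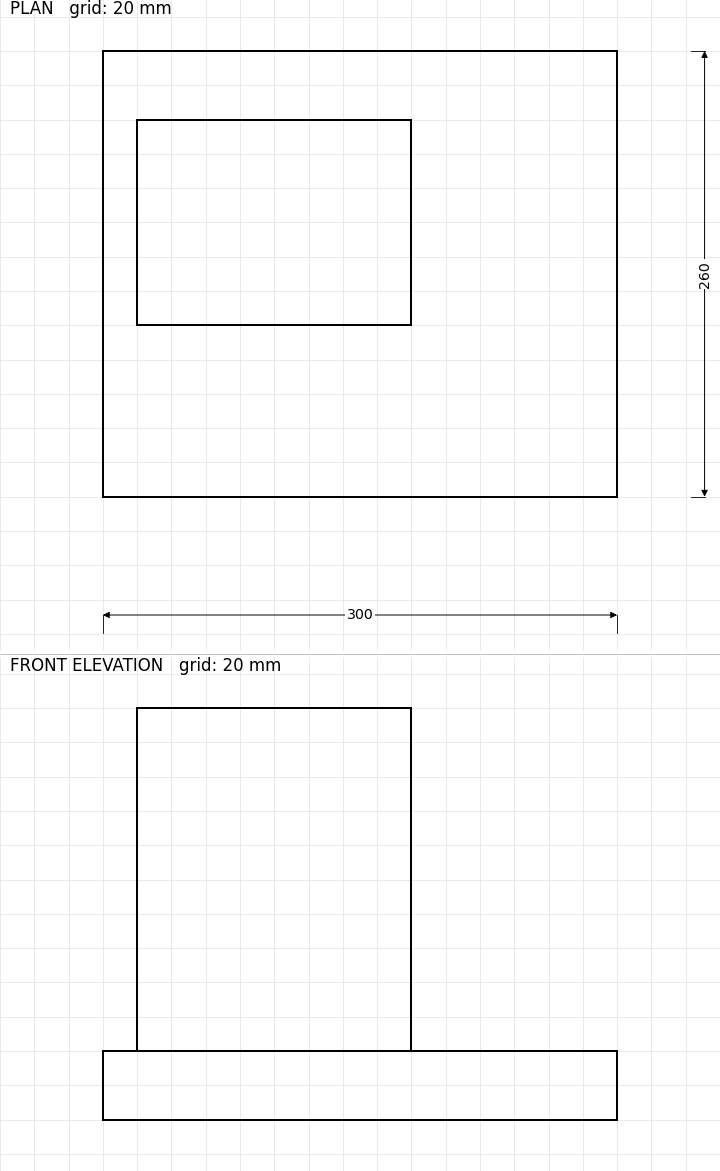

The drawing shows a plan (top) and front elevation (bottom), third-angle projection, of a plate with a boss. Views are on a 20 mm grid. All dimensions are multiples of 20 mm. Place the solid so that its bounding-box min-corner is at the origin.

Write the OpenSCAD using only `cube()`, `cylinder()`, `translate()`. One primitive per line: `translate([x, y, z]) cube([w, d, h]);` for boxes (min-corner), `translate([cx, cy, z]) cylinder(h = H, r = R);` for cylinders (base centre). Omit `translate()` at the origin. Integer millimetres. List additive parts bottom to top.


cube([300, 260, 40]);
translate([20, 100, 40]) cube([160, 120, 200]);


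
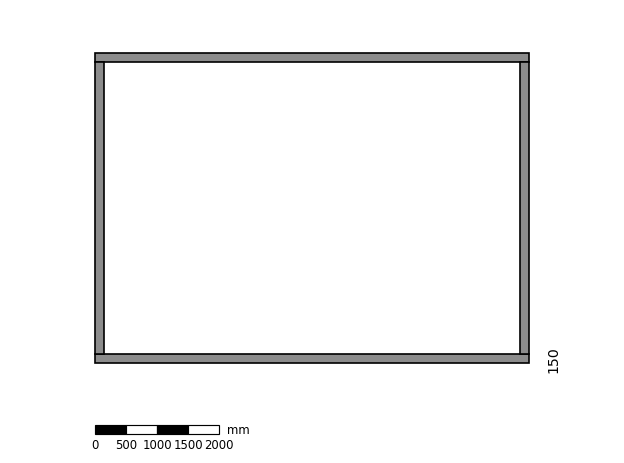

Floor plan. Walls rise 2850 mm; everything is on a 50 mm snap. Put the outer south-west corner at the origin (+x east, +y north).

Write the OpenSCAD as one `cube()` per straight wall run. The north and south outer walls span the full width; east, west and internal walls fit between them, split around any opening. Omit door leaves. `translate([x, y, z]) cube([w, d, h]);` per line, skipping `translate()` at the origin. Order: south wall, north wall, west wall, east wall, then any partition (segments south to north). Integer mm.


cube([7000, 150, 2850]);
translate([0, 4850, 0]) cube([7000, 150, 2850]);
translate([0, 150, 0]) cube([150, 4700, 2850]);
translate([6850, 150, 0]) cube([150, 4700, 2850]);


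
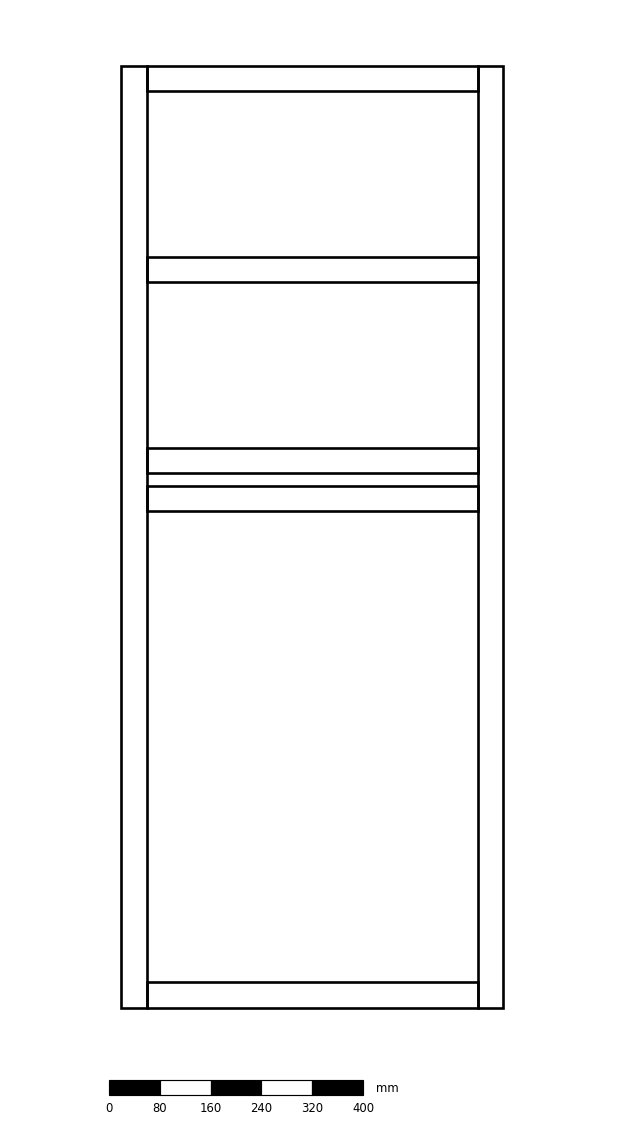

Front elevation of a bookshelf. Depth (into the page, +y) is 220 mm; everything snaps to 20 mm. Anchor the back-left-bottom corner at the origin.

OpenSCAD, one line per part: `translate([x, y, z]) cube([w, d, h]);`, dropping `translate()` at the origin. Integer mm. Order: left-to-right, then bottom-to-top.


cube([40, 220, 1480]);
translate([40, 0, 0]) cube([520, 220, 40]);
translate([40, 0, 780]) cube([520, 220, 40]);
translate([40, 0, 840]) cube([520, 220, 40]);
translate([40, 0, 1140]) cube([520, 220, 40]);
translate([40, 0, 1440]) cube([520, 220, 40]);
translate([560, 0, 0]) cube([40, 220, 1480]);
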